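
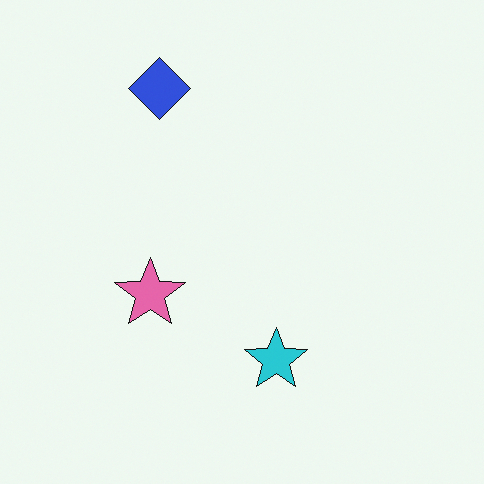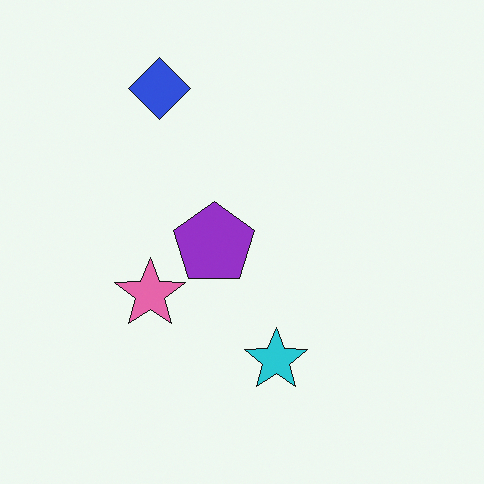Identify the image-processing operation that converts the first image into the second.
Overlaid with an additional purple pentagon.

A purple pentagon appears in the second image that is absent from the first.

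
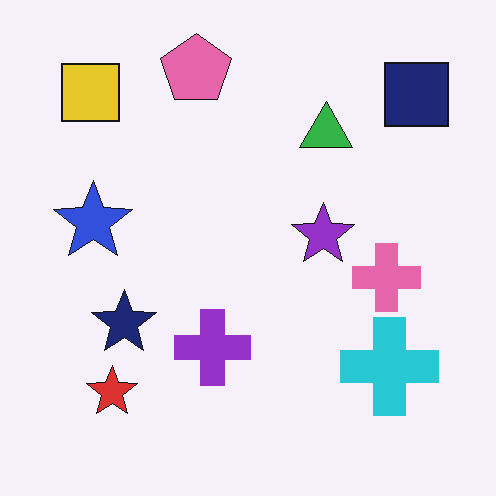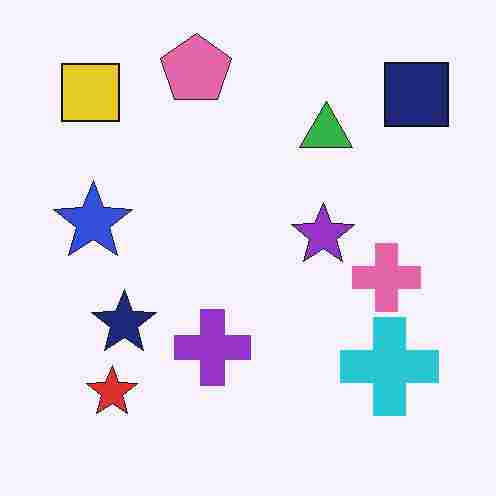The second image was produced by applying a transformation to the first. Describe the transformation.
It was degraded with heavy JPEG compression.

Blocky 8×8 compression artifacts appear around shape edges and the flat background shows ringing — characteristic JPEG degradation.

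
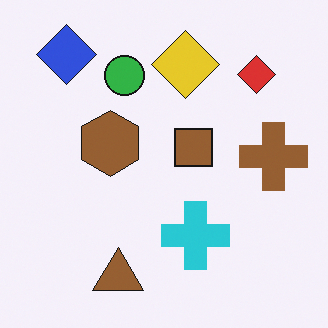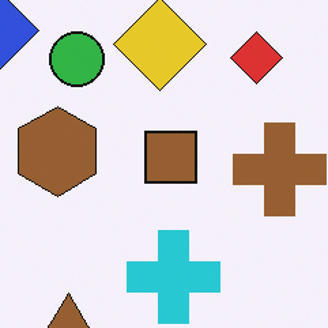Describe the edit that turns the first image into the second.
It was cropped slightly and scaled back up.

The visible shapes are larger and the field of view is narrower; shapes near the original edges may be partly or wholly outside the frame — a crop-and-rescale.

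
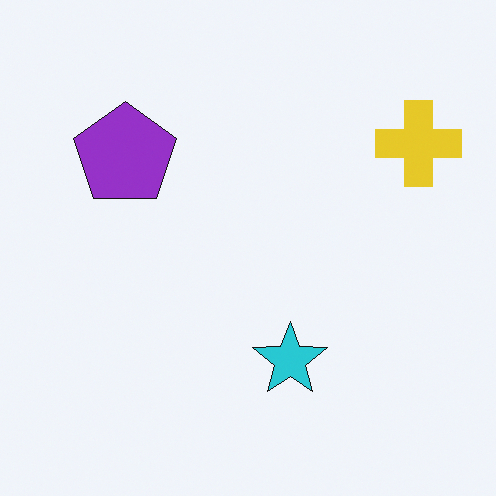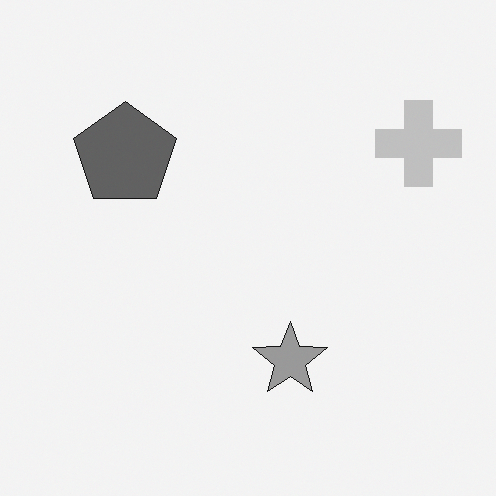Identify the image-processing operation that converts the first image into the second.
The second image is the first converted to grayscale.

All color is removed — every shape is now a shade of grey.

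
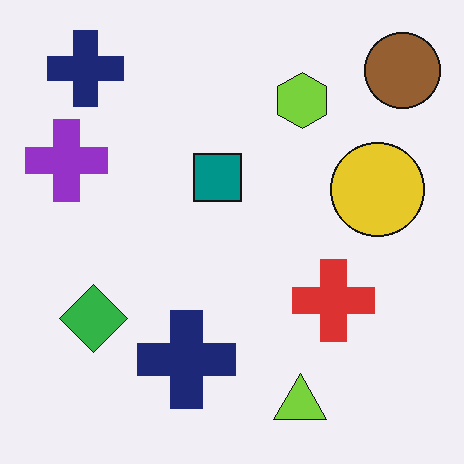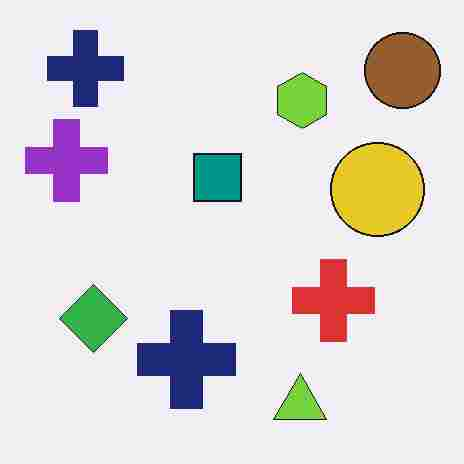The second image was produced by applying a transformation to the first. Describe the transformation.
It was heavily JPEG-compressed with obvious blocking artifacts.

Blocky 8×8 compression artifacts appear around shape edges and the flat background shows ringing — characteristic JPEG degradation.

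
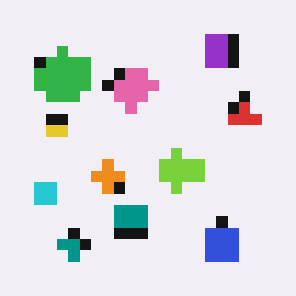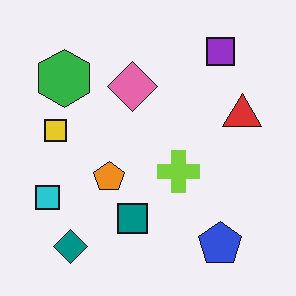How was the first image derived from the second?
It was coarsely pixelated.

Shapes are reduced to large square blocks; fine edges and outlines are lost — a downscale-then-upscale (mosaic) effect.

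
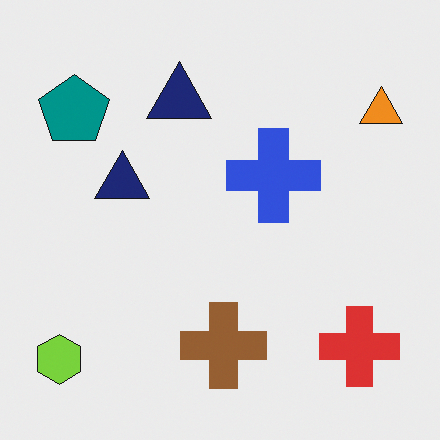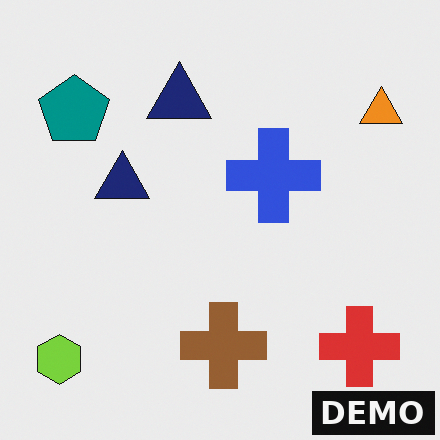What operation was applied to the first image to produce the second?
Watermarked with the text "DEMO" in the lower-right corner.

A dark label reading "DEMO" appears in the lower-right corner.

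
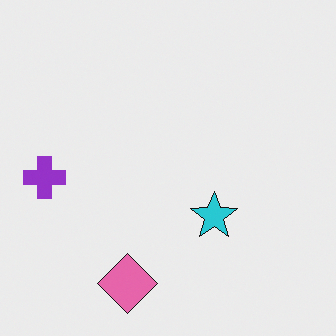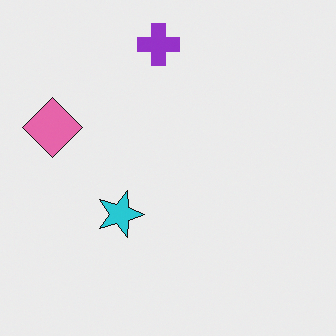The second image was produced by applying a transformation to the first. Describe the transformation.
This is the original image rotated 90° clockwise.

The purple cross sits in the left of the first image and the top of the second — consistent with a whole-image 90° clockwise rotation.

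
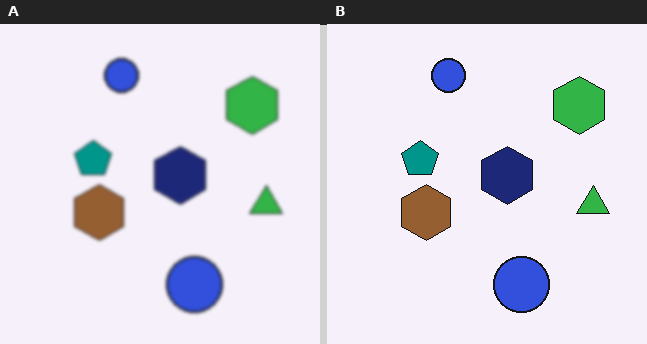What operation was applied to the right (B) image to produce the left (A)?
This is the original image given a subtle gaussian blur.

Shape edges and outlines are uniformly softened across the whole image.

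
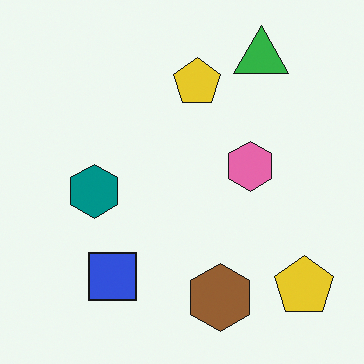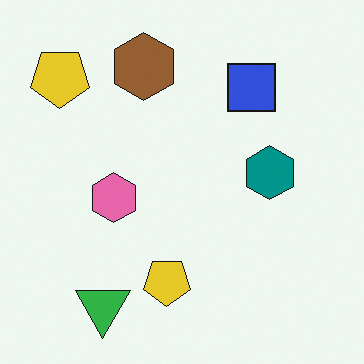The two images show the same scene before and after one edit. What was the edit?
It was rotated 180°.

The green triangle sits in the top-right of the first image and the bottom-left of the second — consistent with a whole-image 180° rotation.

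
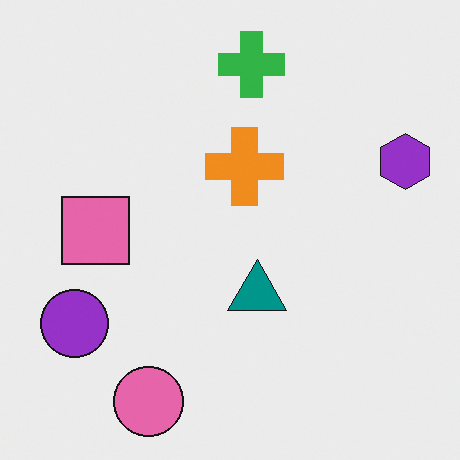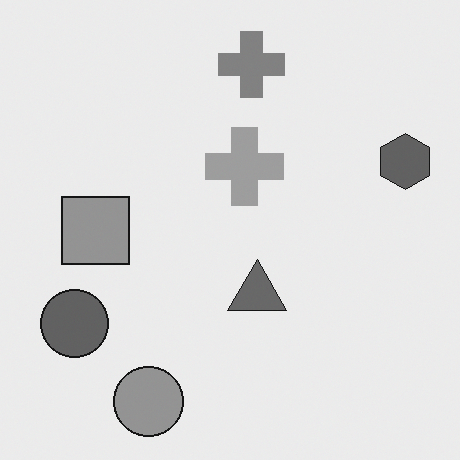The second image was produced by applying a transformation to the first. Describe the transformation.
It was converted to grayscale.

All color is removed — every shape is now a shade of grey.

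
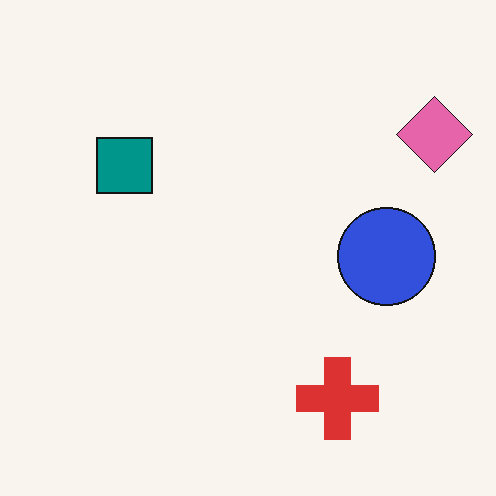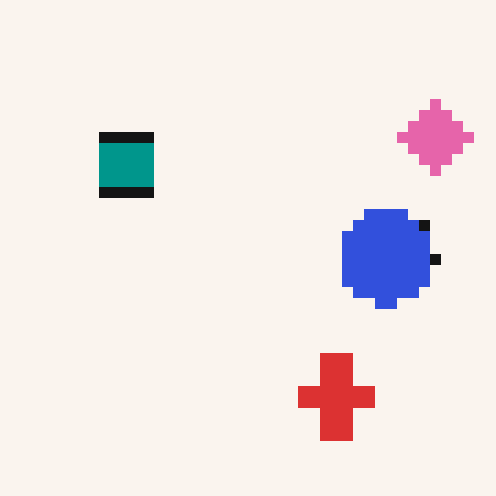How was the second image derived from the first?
The transformation is: coarsely pixelated.

Shapes are reduced to large square blocks; fine edges and outlines are lost — a downscale-then-upscale (mosaic) effect.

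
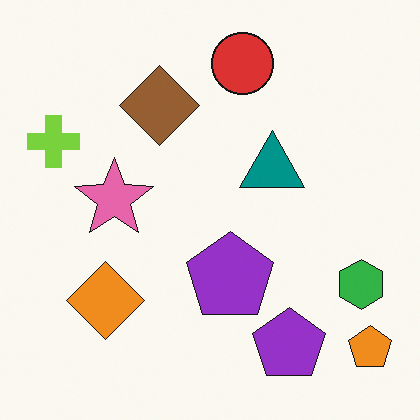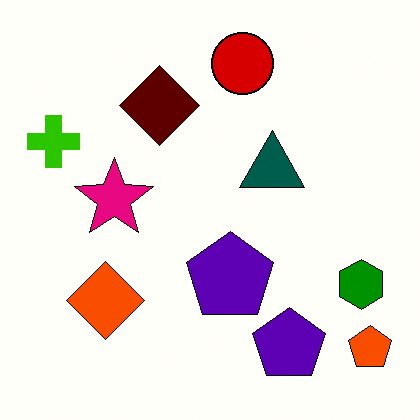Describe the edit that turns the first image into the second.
Boosted in contrast.

Tones are pushed away from mid-grey across the whole image — a global contrast change.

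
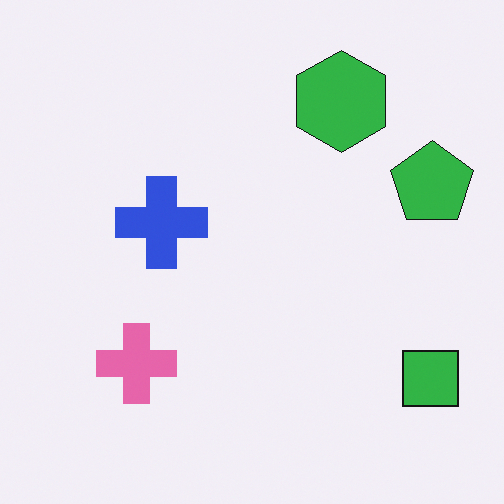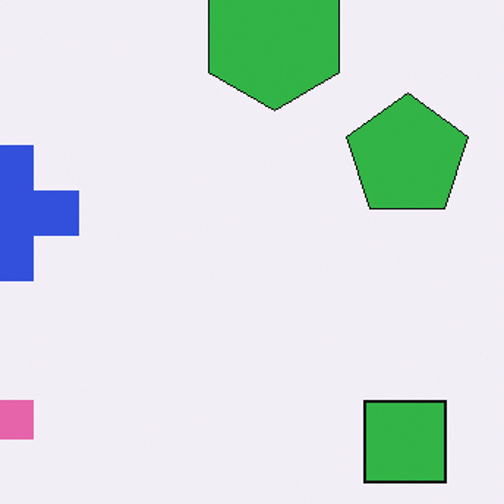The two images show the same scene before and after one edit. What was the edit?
This is the original image cropped to a modestly smaller region and rescaled.

The visible shapes are larger and the field of view is narrower; shapes near the original edges may be partly or wholly outside the frame — a crop-and-rescale.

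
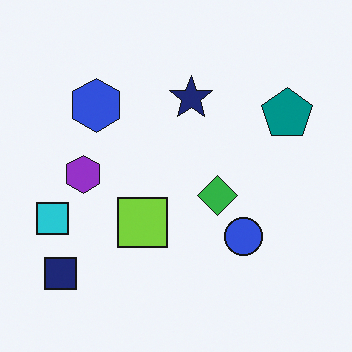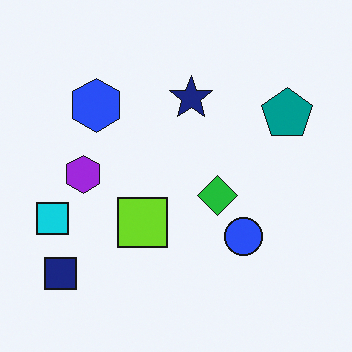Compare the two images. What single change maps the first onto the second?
This is the original image slightly oversaturated.

All colors are more vivid — a global saturation change.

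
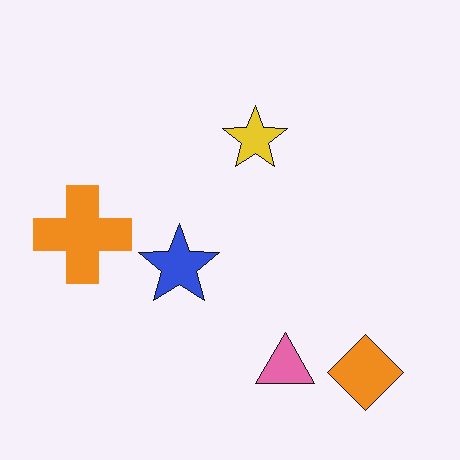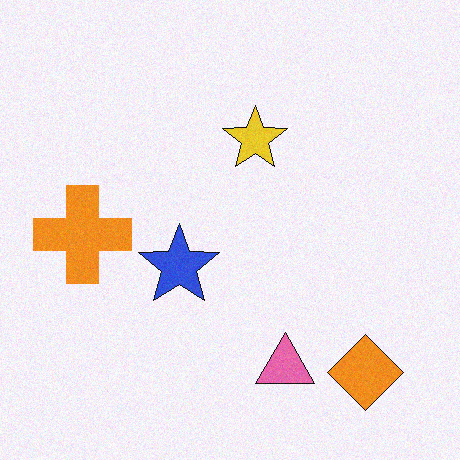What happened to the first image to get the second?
It was degraded with light additive noise.

Random speckle covers the whole image, including the flat background.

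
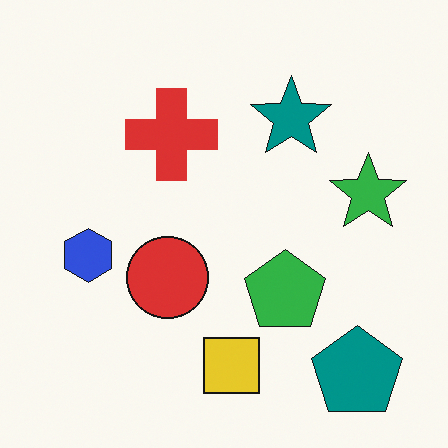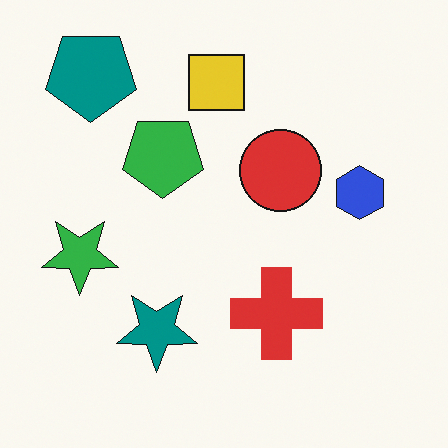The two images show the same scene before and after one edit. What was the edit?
The second image is the first rotated 180°.

The teal pentagon sits in the bottom-right of the first image and the top-left of the second — consistent with a whole-image 180° rotation.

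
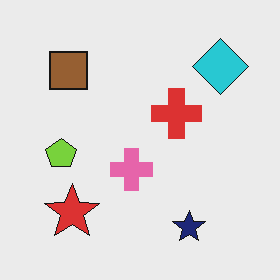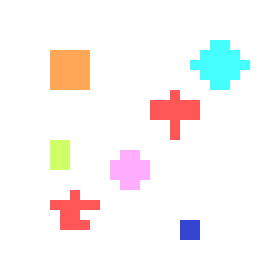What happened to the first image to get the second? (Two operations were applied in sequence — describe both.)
It was heavily pixelated into large blocks, then brightened a lot.

Shapes are reduced to large square blocks; fine edges and outlines are lost — a downscale-then-upscale (mosaic) effect. Every pixel — background and shapes alike — is uniformly brightened.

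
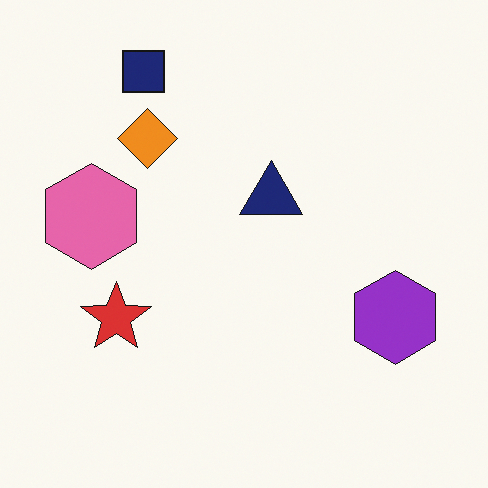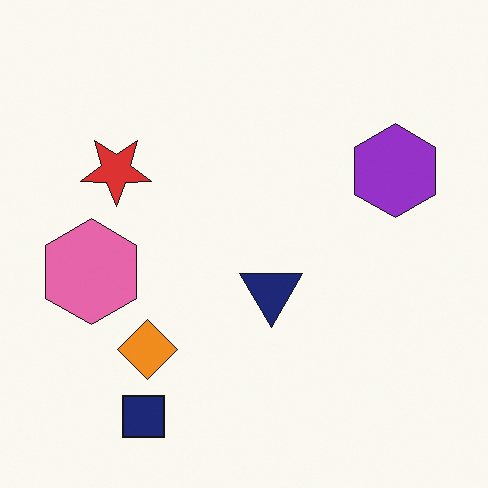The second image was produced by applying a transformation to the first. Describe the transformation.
It was flipped vertically (top ↔ bottom).

The navy square is in the top-left of the first image and the bottom-left of the second — shapes on opposite sides of the horizontal midline have swapped in a mirror flip.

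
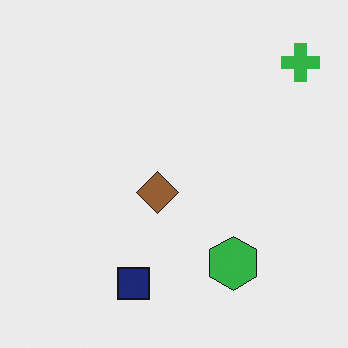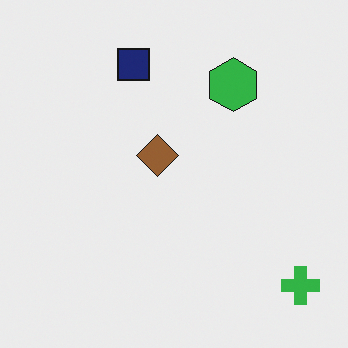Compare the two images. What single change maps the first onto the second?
This is the original image flipped vertically (top ↔ bottom).

The green cross is in the top-right of the first image and the bottom-right of the second — shapes on opposite sides of the horizontal midline have swapped in a mirror flip.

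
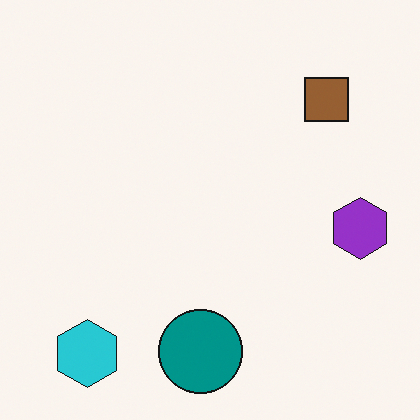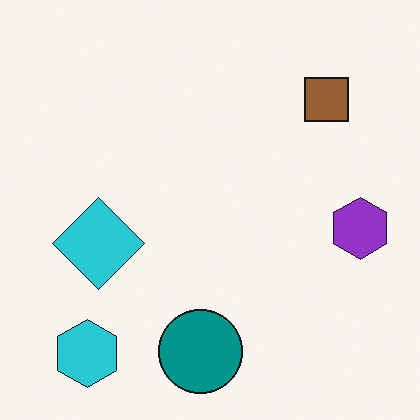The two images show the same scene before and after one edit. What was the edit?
Overlaid with an additional cyan diamond.

A cyan diamond appears in the second image that is absent from the first.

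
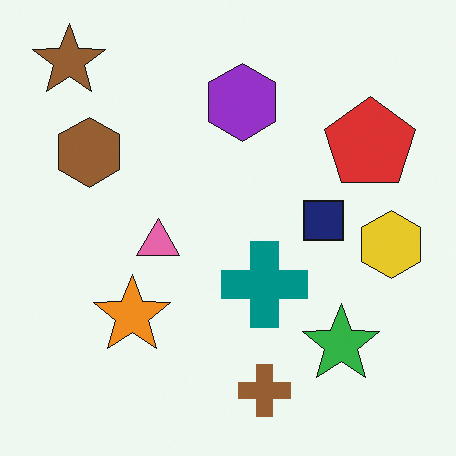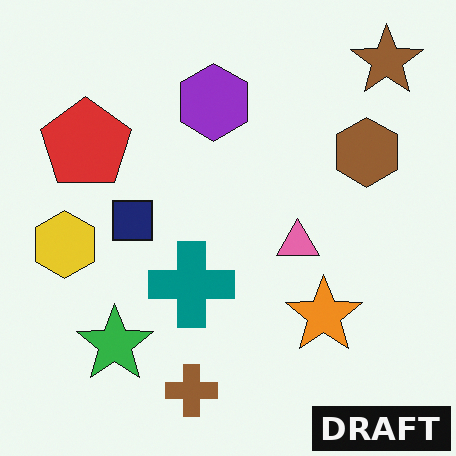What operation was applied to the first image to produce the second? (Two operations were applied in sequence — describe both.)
The second image is the first flipped horizontally (left ↔ right), then watermarked with the text "DRAFT" in the lower-right corner.

The yellow hexagon is in the right of the first image and the left of the second — shapes on opposite sides of the vertical midline have swapped in a mirror flip. A dark label reading "DRAFT" appears in the lower-right corner.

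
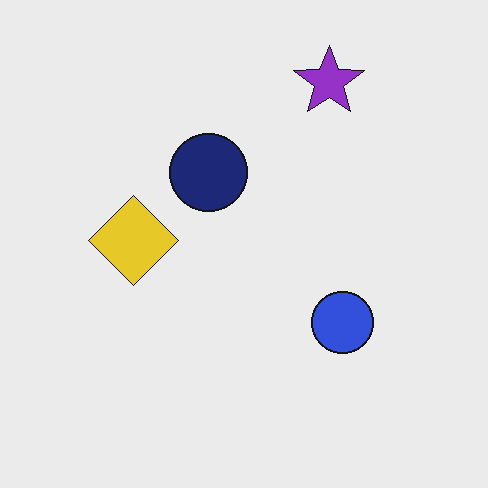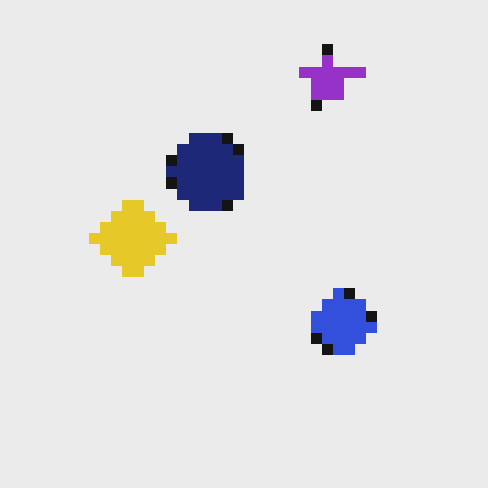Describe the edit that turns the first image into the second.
Heavily pixelated into large blocks.

Shapes are reduced to large square blocks; fine edges and outlines are lost — a downscale-then-upscale (mosaic) effect.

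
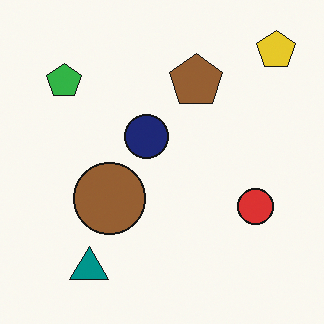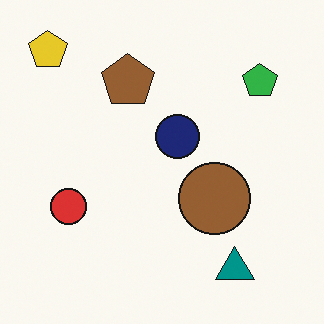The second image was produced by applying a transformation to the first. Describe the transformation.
This is the original image flipped horizontally (left ↔ right).

The yellow pentagon is in the top-right of the first image and the top-left of the second — shapes on opposite sides of the vertical midline have swapped in a mirror flip.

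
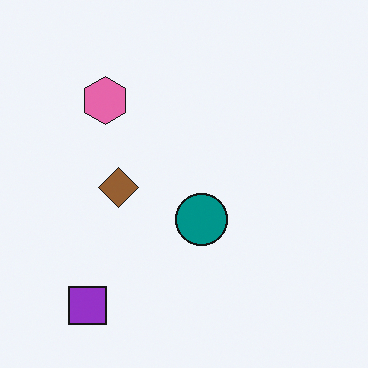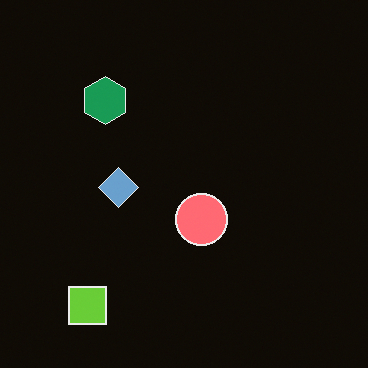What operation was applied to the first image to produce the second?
It was color-inverted (negative).

The light background has become dark and every shape's color is its complement — a photographic negative.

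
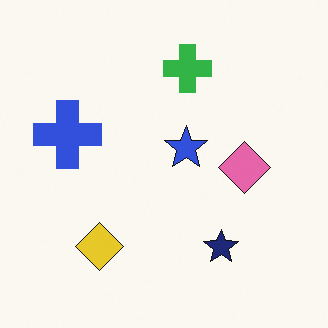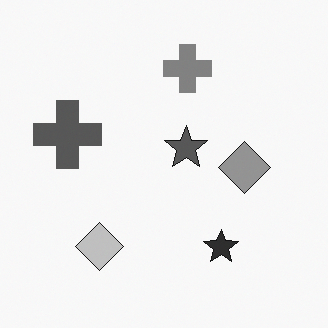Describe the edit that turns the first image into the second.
It was converted to grayscale.

All color is removed — every shape is now a shade of grey.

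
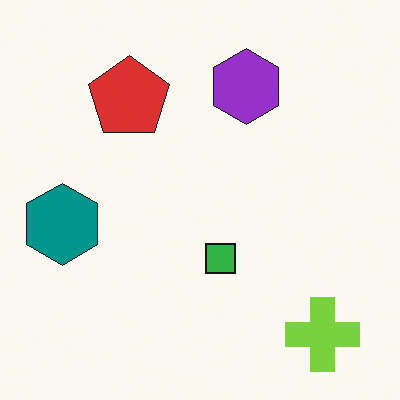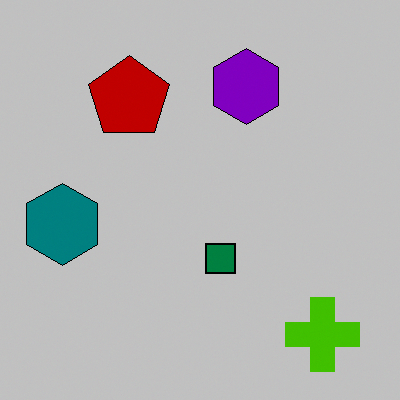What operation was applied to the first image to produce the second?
The image was aggressively posterized.

Each flat color has snapped to a coarser quantized level — most visibly, the near-white background has dropped to a flat grey.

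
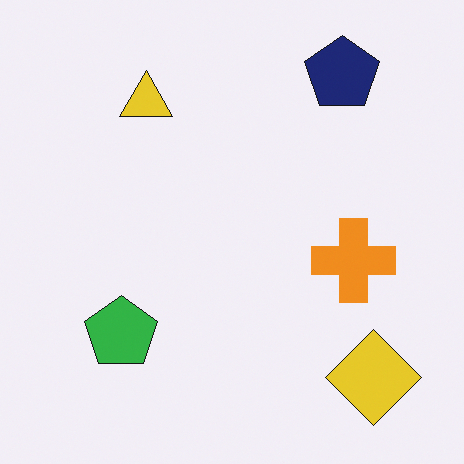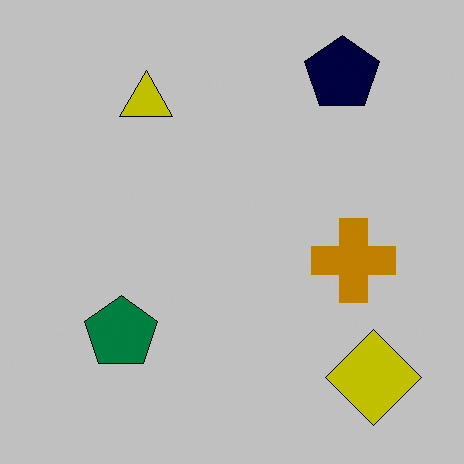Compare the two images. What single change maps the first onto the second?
It was heavily posterized to just a handful of flat colors.

Each flat color has snapped to a coarser quantized level — most visibly, the near-white background has dropped to a flat grey.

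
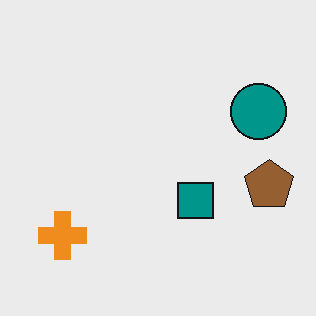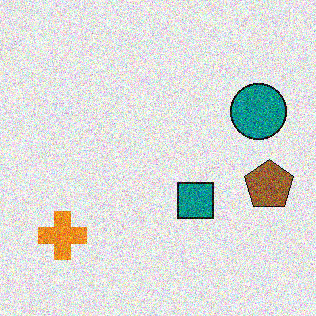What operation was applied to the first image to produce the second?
This is the original image degraded with strong gaussian noise.

Random speckle covers the whole image, including the flat background.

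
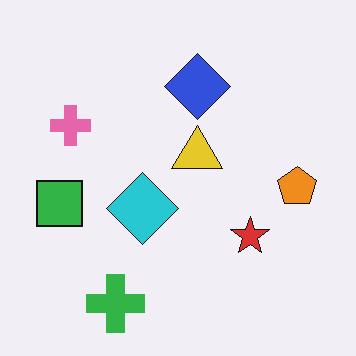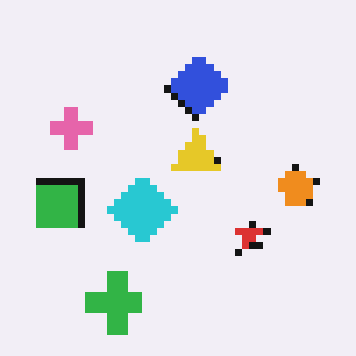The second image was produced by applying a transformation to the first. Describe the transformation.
Moderately pixelated.

Shapes are reduced to large square blocks; fine edges and outlines are lost — a downscale-then-upscale (mosaic) effect.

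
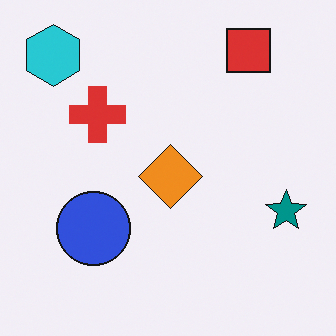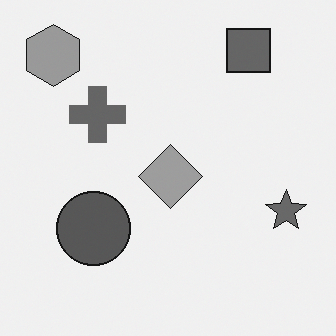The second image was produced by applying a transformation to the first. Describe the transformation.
Converted to grayscale.

All color is removed — every shape is now a shade of grey.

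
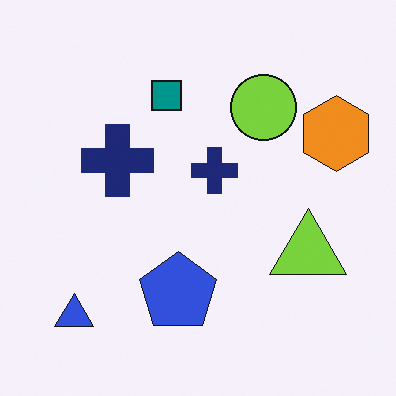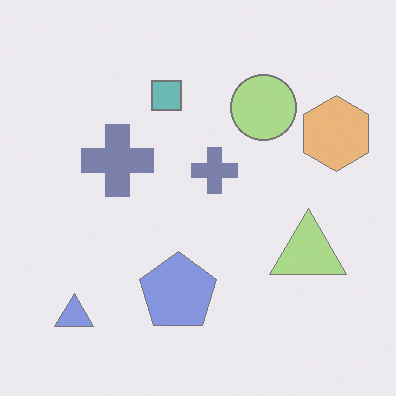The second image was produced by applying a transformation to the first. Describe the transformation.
Given much lower contrast.

Tones are pushed toward mid-grey across the whole image — a global contrast change.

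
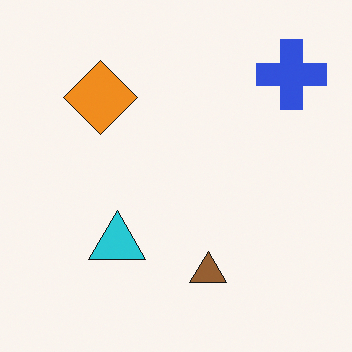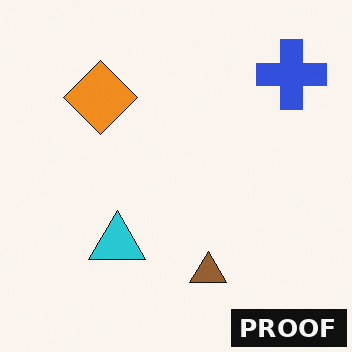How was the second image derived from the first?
This is the original image watermarked with the text "PROOF" in the lower-right corner.

A dark label reading "PROOF" appears in the lower-right corner.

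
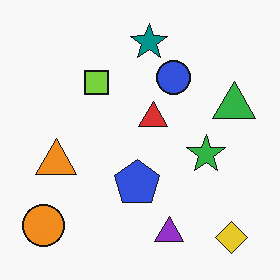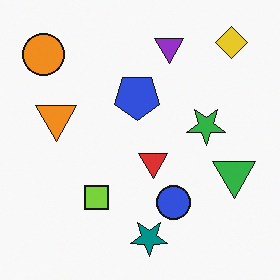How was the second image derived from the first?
This is the original image flipped vertically (top ↔ bottom).

The teal star is in the top of the first image and the bottom of the second — shapes on opposite sides of the horizontal midline have swapped in a mirror flip.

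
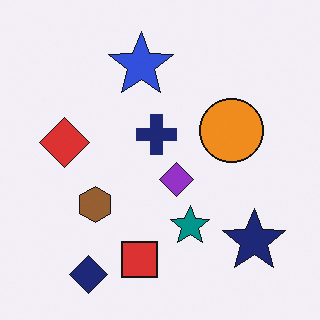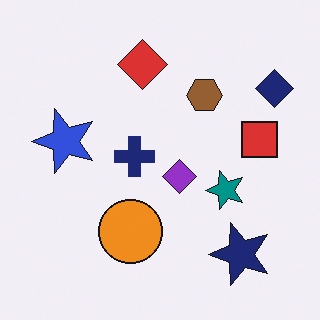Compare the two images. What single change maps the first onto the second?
Transposed (reflected across the top-left ↔ bottom-right diagonal).

Shapes have swapped their row and column positions — what was in the top-right is now in the bottom-left — a diagonal reflection.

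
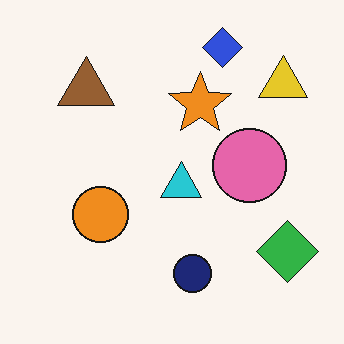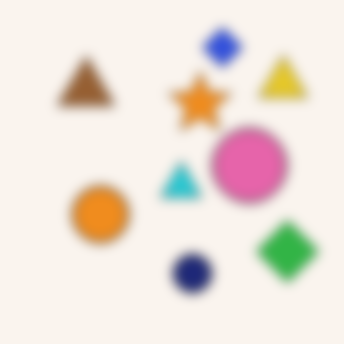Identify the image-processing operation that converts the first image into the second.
The second image is the first heavily blurred.

Shape edges and outlines are uniformly softened across the whole image.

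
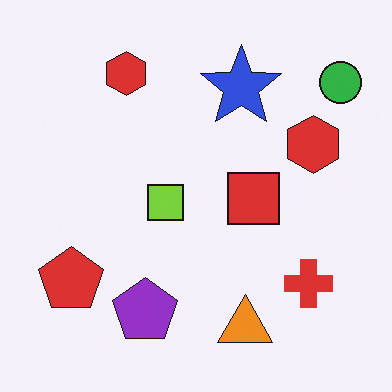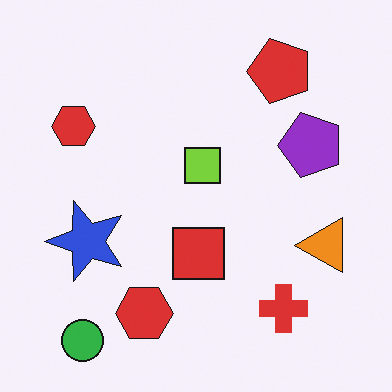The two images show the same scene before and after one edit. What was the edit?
The image was transposed (reflected across the top-left ↔ bottom-right diagonal).

Shapes have swapped their row and column positions — what was in the top-right is now in the bottom-left — a diagonal reflection.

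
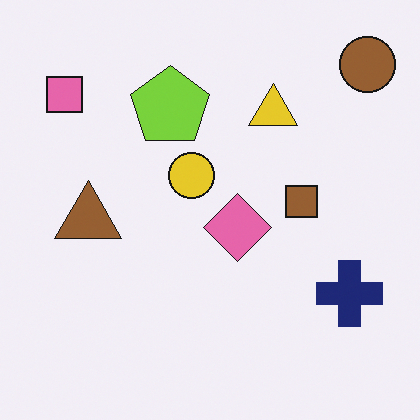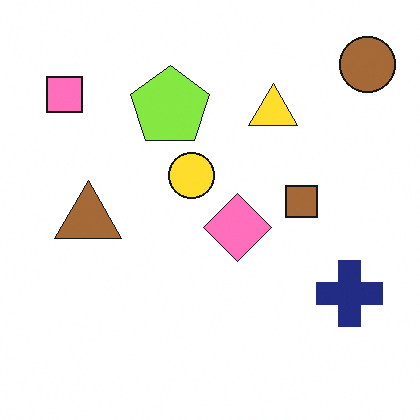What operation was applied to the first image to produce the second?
The transformation is: brightened a little.

Every pixel — background and shapes alike — is uniformly brightened.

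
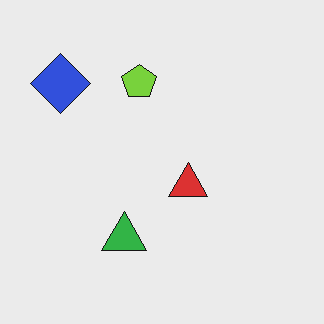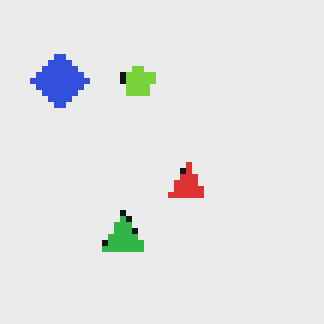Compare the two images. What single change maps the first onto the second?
Pixelated into visible square blocks.

Shapes are reduced to large square blocks; fine edges and outlines are lost — a downscale-then-upscale (mosaic) effect.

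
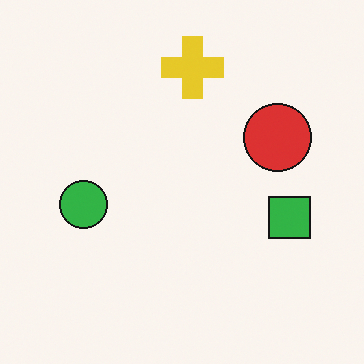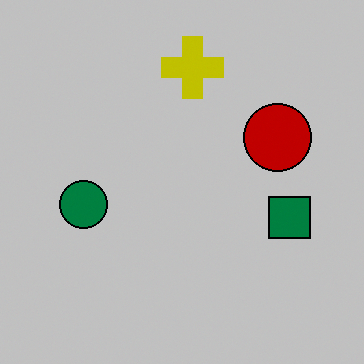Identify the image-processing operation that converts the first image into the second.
Aggressively posterized.

Each flat color has snapped to a coarser quantized level — most visibly, the near-white background has dropped to a flat grey.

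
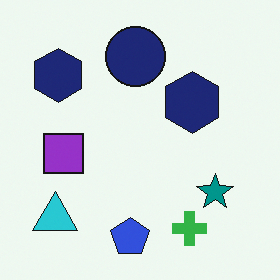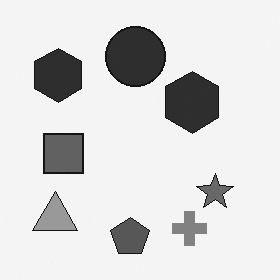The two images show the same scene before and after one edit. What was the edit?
Converted to grayscale.

All color is removed — every shape is now a shade of grey.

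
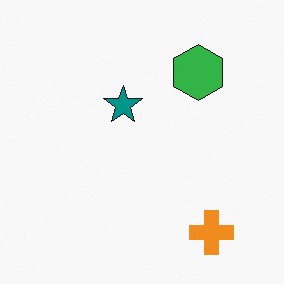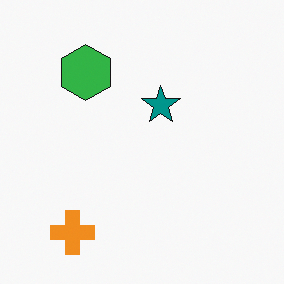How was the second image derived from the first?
Flipped horizontally (left ↔ right).

The orange cross is in the bottom-right of the first image and the bottom-left of the second — shapes on opposite sides of the vertical midline have swapped in a mirror flip.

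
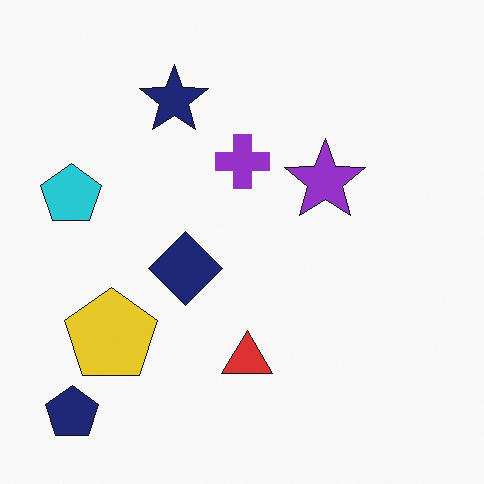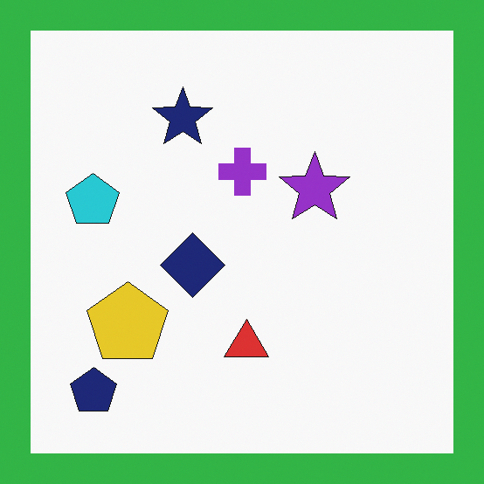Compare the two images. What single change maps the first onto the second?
The second image is the first framed with a green border.

A solid green frame runs around the edge of the second image, with the content slightly shrunk inside it.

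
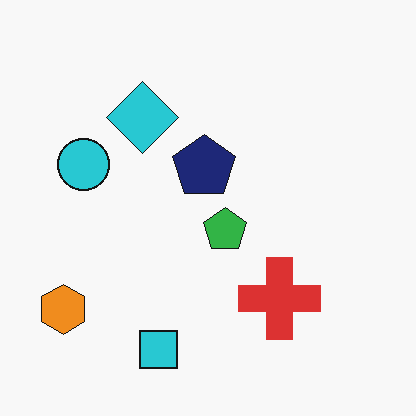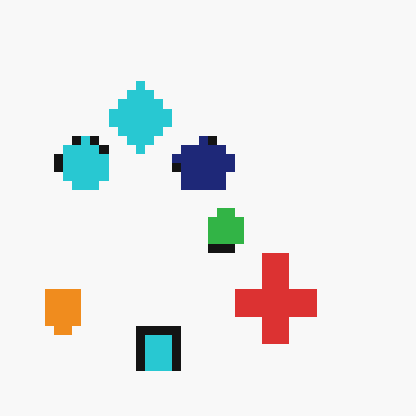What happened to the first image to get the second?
The image was coarsely pixelated.

Shapes are reduced to large square blocks; fine edges and outlines are lost — a downscale-then-upscale (mosaic) effect.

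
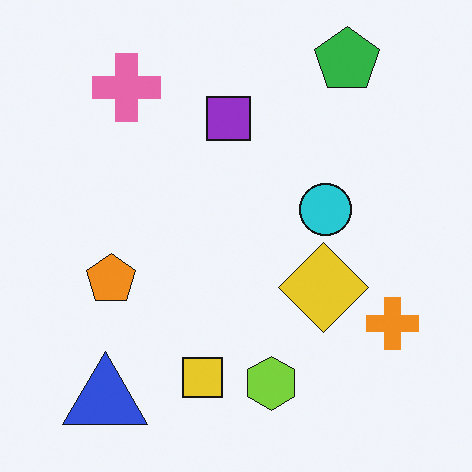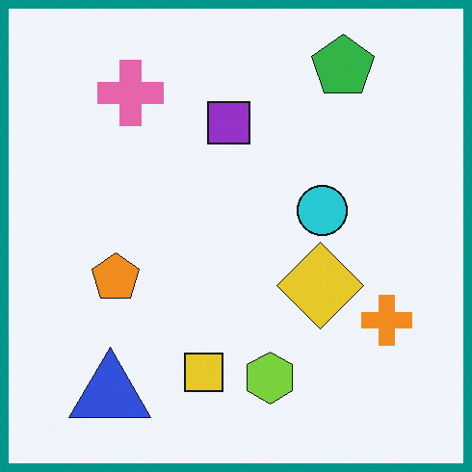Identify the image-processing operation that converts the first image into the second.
The second image is the first framed with a teal border.

A solid teal frame runs around the edge of the second image, with the content slightly shrunk inside it.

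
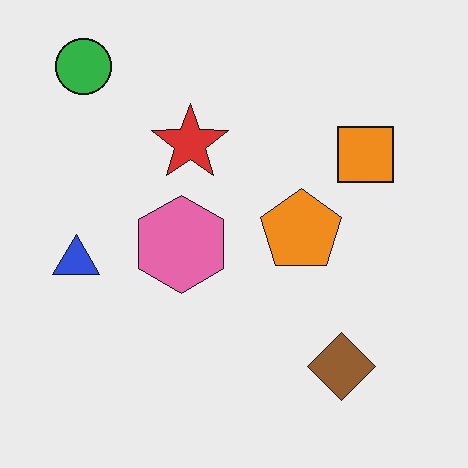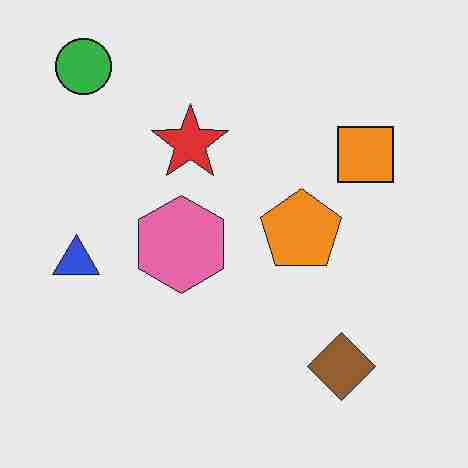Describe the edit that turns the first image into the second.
Heavily JPEG-compressed with obvious blocking artifacts.

Blocky 8×8 compression artifacts appear around shape edges and the flat background shows ringing — characteristic JPEG degradation.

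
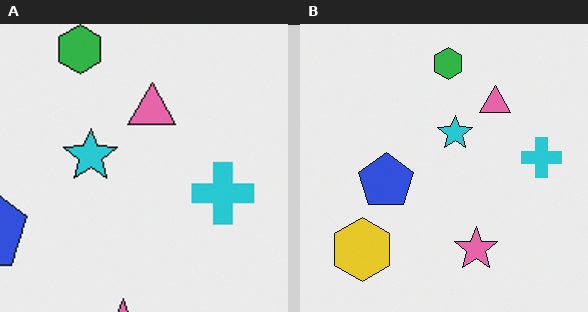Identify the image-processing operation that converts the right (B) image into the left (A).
The transformation is: cropped to a modestly smaller region and rescaled.

The visible shapes are larger and the field of view is narrower; shapes near the original edges may be partly or wholly outside the frame — a crop-and-rescale.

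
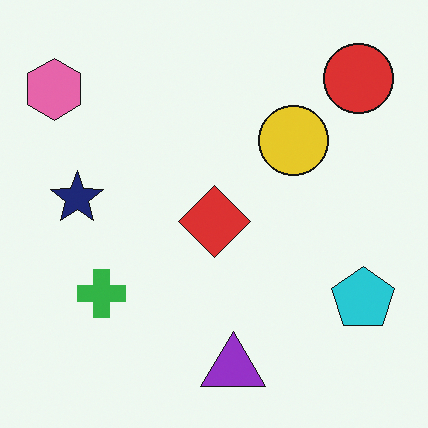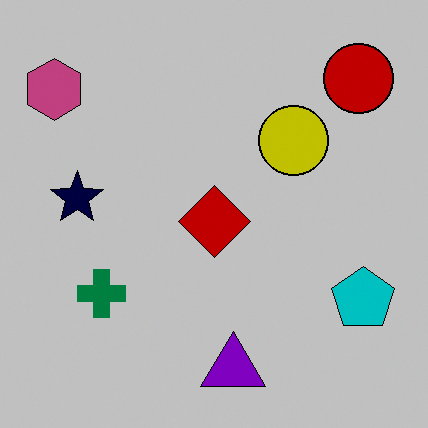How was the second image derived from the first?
Heavily posterized to just a handful of flat colors.

Each flat color has snapped to a coarser quantized level — most visibly, the near-white background has dropped to a flat grey.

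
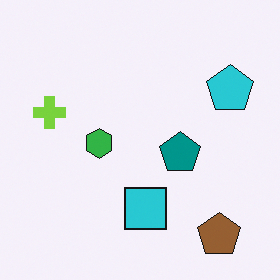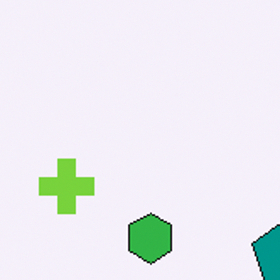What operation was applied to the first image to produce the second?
The second image is the first cropped to a noticeably smaller region and rescaled.

The visible shapes are larger and the field of view is narrower; shapes near the original edges may be partly or wholly outside the frame — a crop-and-rescale.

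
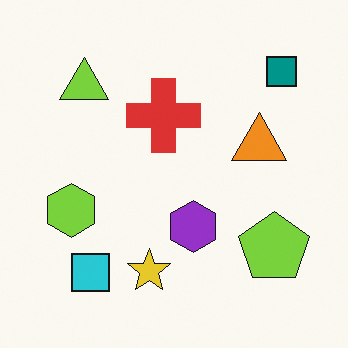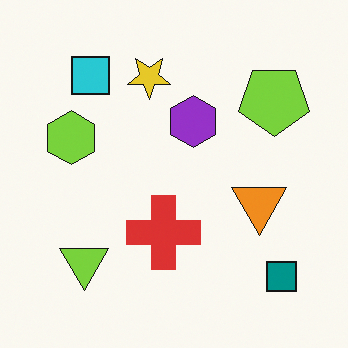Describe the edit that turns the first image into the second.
The image was flipped vertically (top ↔ bottom).

The teal square is in the top-right of the first image and the bottom-right of the second — shapes on opposite sides of the horizontal midline have swapped in a mirror flip.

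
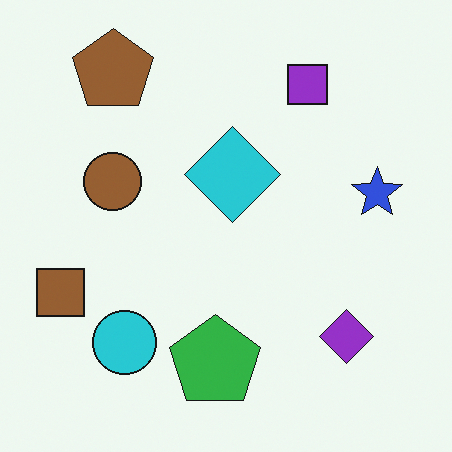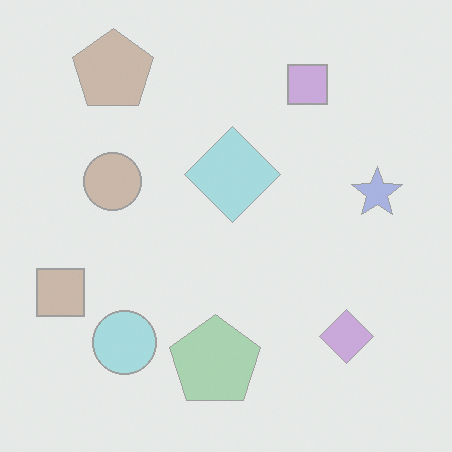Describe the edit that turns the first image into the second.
It was washed out (contrast reduced).

Tones are pushed toward mid-grey across the whole image — a global contrast change.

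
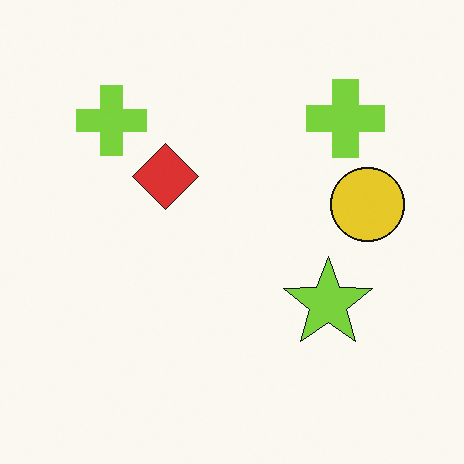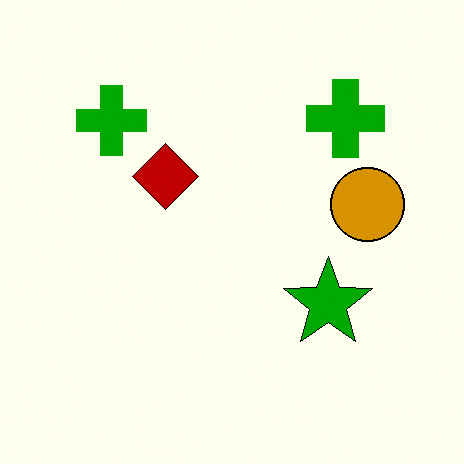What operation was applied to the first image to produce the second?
It was given much higher contrast.

Tones are pushed away from mid-grey across the whole image — a global contrast change.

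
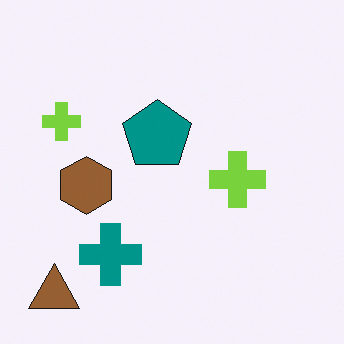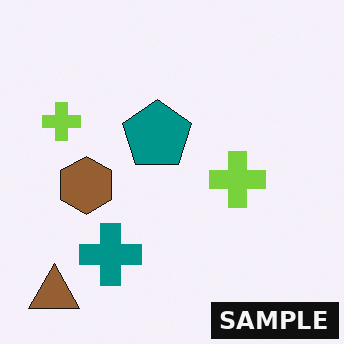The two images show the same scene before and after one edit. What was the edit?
This is the original image watermarked with the text "SAMPLE" in the lower-right corner.

A dark label reading "SAMPLE" appears in the lower-right corner.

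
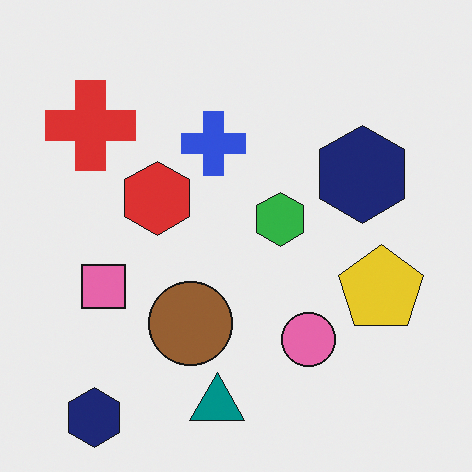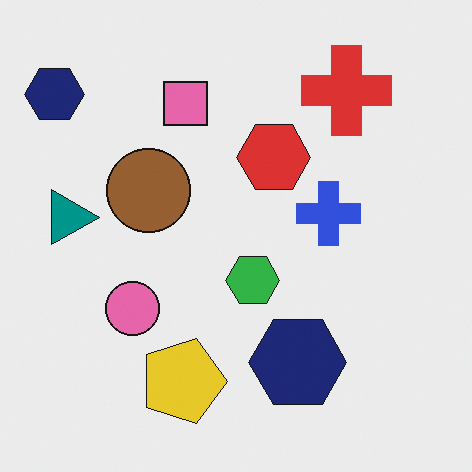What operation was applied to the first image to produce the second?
The image was rotated 90° clockwise.

The red cross sits in the top-left of the first image and the top-right of the second — consistent with a whole-image 90° clockwise rotation.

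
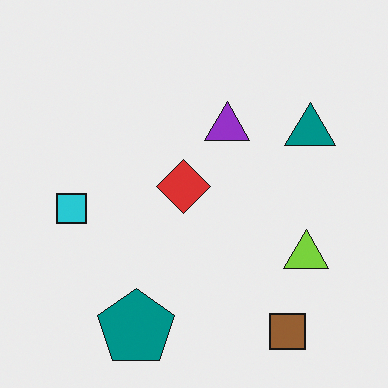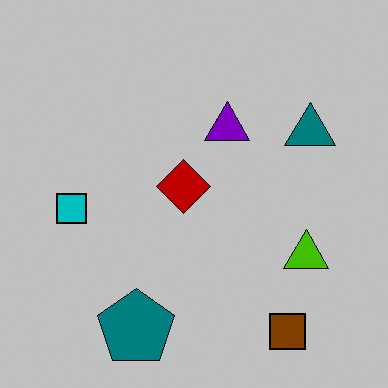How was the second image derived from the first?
Aggressively posterized.

Each flat color has snapped to a coarser quantized level — most visibly, the near-white background has dropped to a flat grey.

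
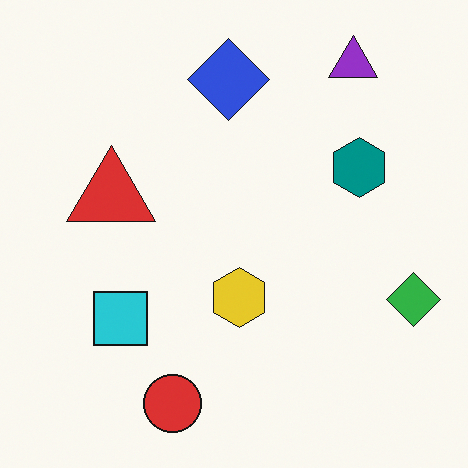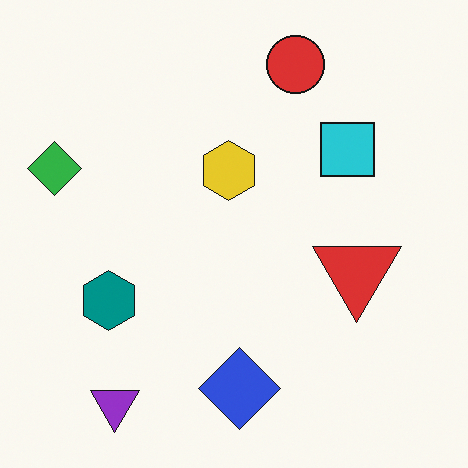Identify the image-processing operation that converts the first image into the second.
The image was rotated 180°.

The purple triangle sits in the top-right of the first image and the bottom-left of the second — consistent with a whole-image 180° rotation.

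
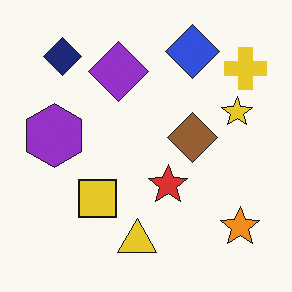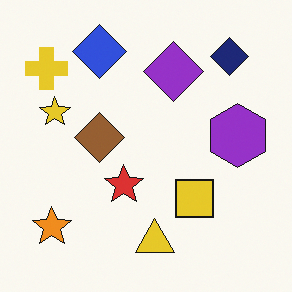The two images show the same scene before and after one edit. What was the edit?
This is the original image flipped horizontally (left ↔ right).

The yellow cross is in the top-right of the first image and the top-left of the second — shapes on opposite sides of the vertical midline have swapped in a mirror flip.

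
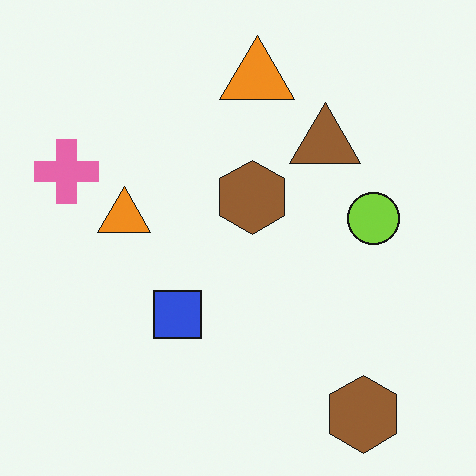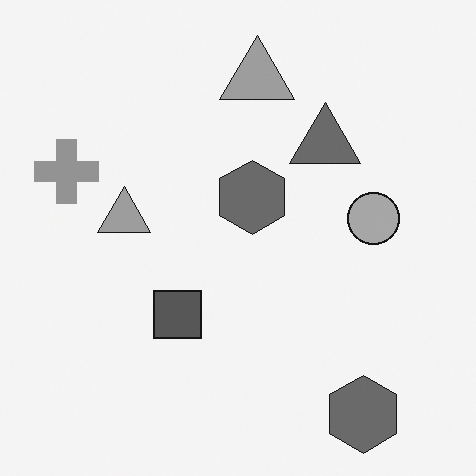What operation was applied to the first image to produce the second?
The image was converted to grayscale.

All color is removed — every shape is now a shade of grey.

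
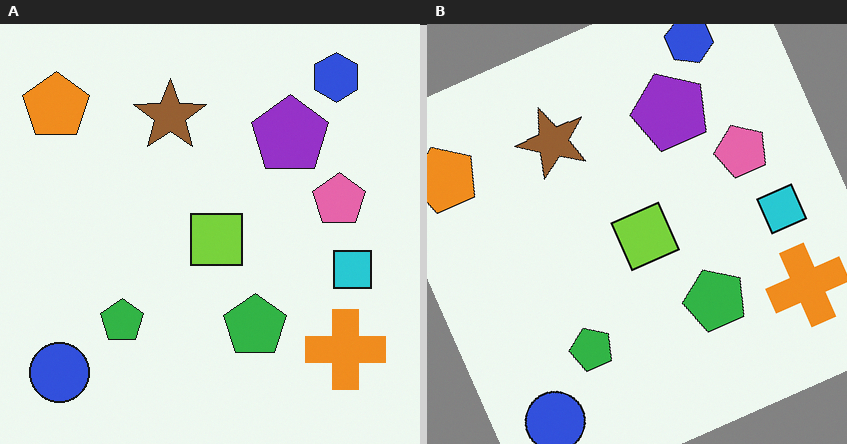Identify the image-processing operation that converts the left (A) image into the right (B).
This is the original image rotated counter-clockwise by a moderate amount.

Every shape is tilted by the same angle and the image corners show triangular fill wedges — a whole-image rotation by a non-right angle.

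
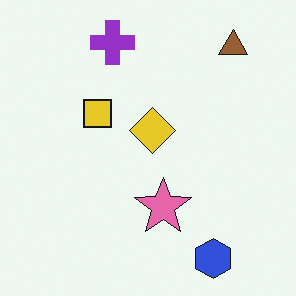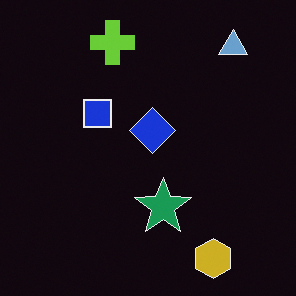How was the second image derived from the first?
It was color-inverted (negative).

The light background has become dark and every shape's color is its complement — a photographic negative.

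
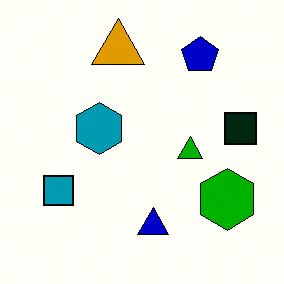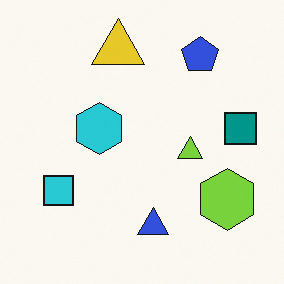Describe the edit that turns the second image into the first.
Boosted in contrast.

Tones are pushed away from mid-grey across the whole image — a global contrast change.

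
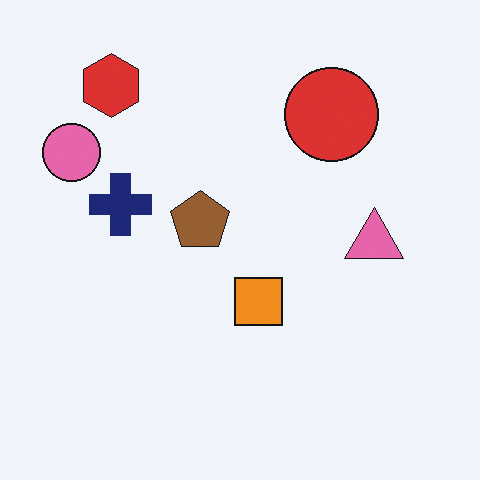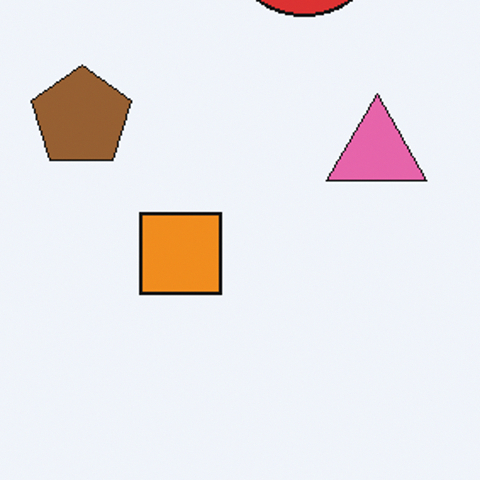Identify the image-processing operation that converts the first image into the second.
The transformation is: cropped to a noticeably smaller region and rescaled.

The visible shapes are larger and the field of view is narrower; shapes near the original edges may be partly or wholly outside the frame — a crop-and-rescale.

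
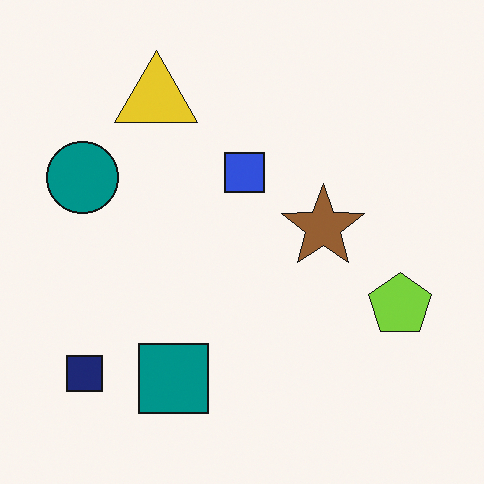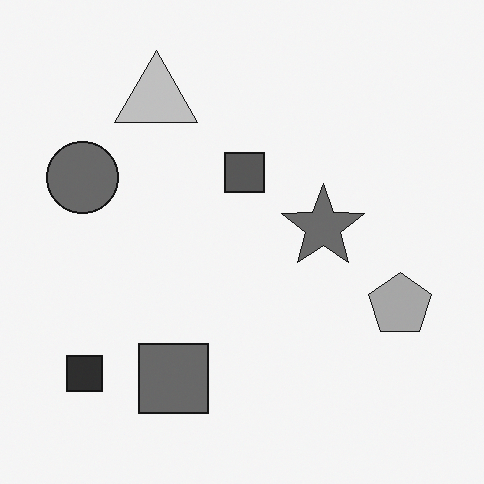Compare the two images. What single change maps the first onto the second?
The transformation is: converted to grayscale.

All color is removed — every shape is now a shade of grey.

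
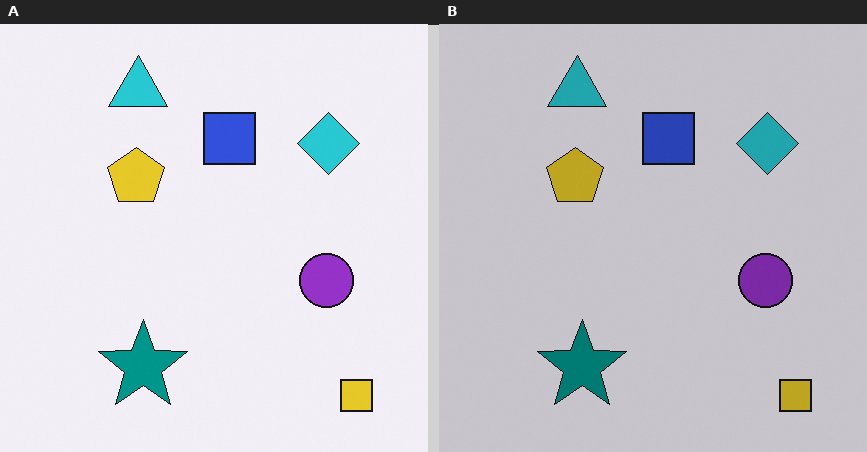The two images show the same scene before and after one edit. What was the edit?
The right (B) image is the left (A) darkened a little.

Every pixel — background and shapes alike — is uniformly darkened.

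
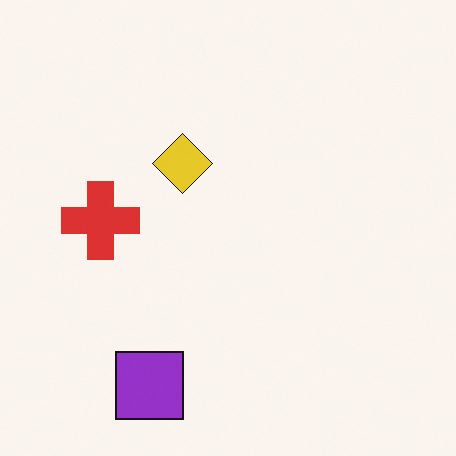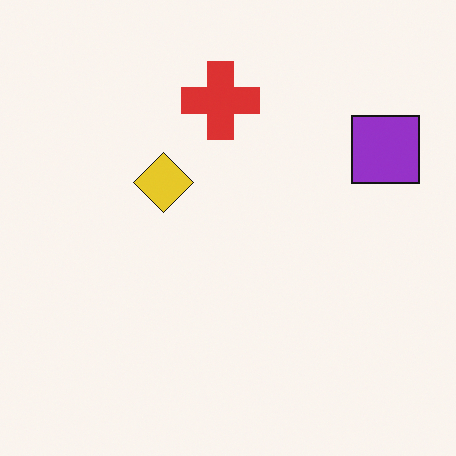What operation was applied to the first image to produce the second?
It was transposed (reflected across the top-left ↔ bottom-right diagonal).

Shapes have swapped their row and column positions — what was in the top-right is now in the bottom-left — a diagonal reflection.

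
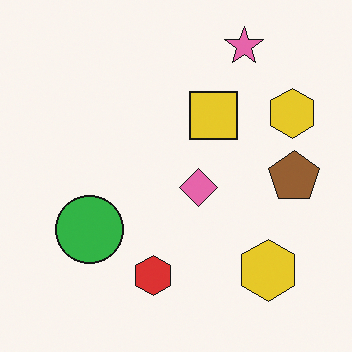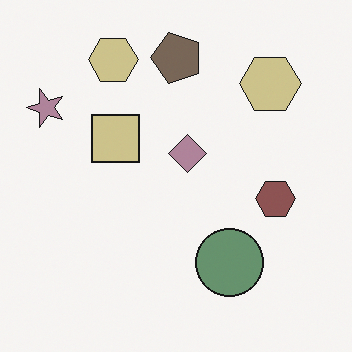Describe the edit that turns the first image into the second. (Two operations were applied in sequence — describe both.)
The transformation is: made much more muted (saturation change), then rotated 90° counter-clockwise.

All colors are more muted and greyish — a global saturation change. The pink star sits in the top-right of the first image and the top-left of the second — consistent with a whole-image 90° counter-clockwise rotation.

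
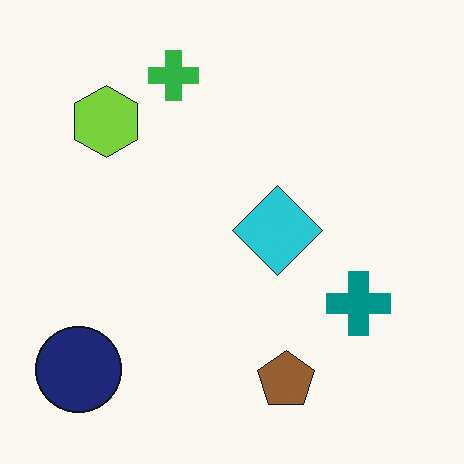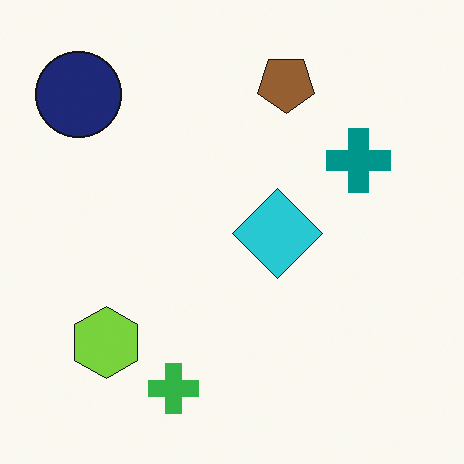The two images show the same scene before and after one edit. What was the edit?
It was flipped vertically (top ↔ bottom).

The green cross is in the top of the first image and the bottom of the second — shapes on opposite sides of the horizontal midline have swapped in a mirror flip.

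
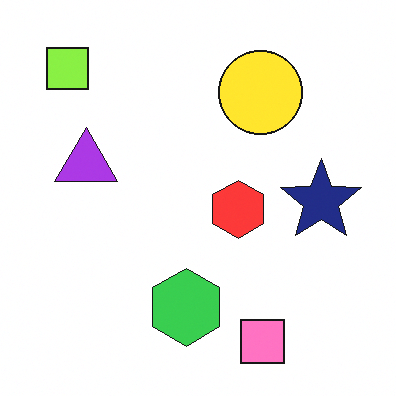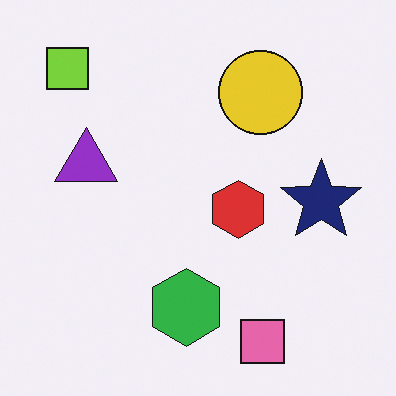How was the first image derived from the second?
It was slightly brightened.

Every pixel — background and shapes alike — is uniformly brightened.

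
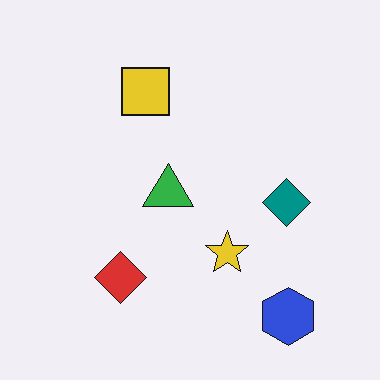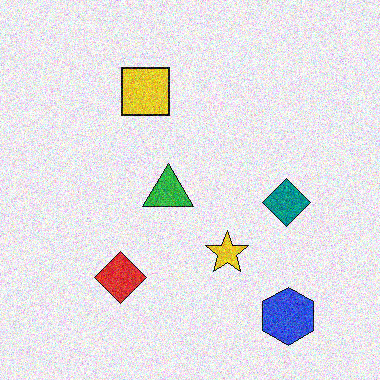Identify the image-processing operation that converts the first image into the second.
It was degraded with moderate additive noise.

Random speckle covers the whole image, including the flat background.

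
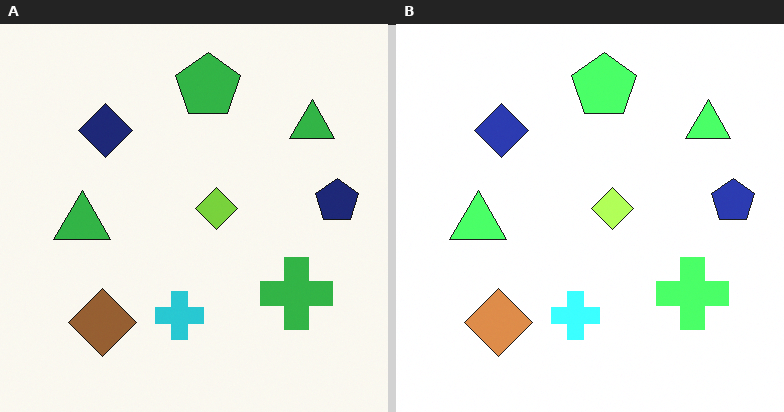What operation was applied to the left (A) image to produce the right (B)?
The image was noticeably brightened.

Every pixel — background and shapes alike — is uniformly brightened.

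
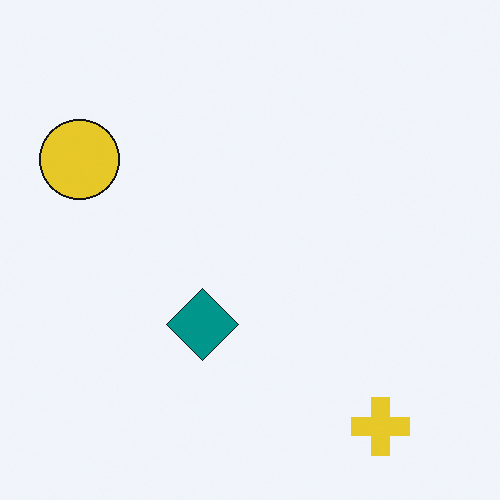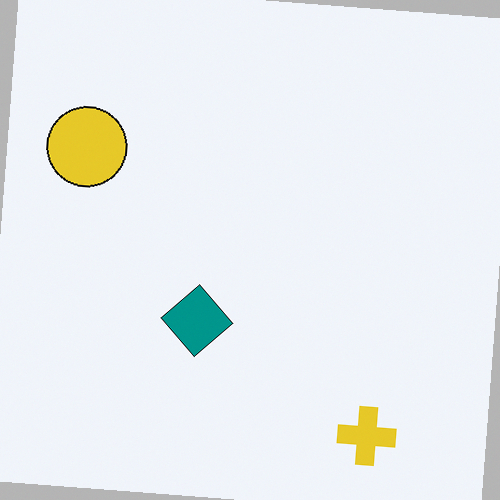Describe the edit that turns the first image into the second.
The transformation is: rotated clockwise by a small amount.

Every shape is tilted by the same angle and the image corners show triangular fill wedges — a whole-image rotation by a non-right angle.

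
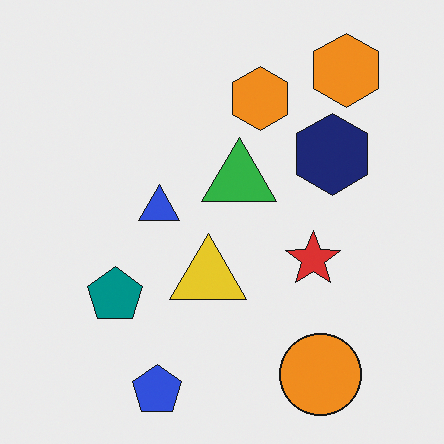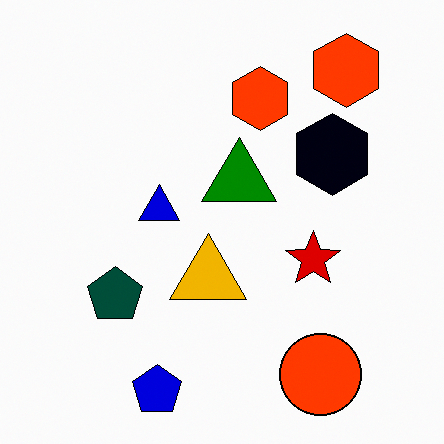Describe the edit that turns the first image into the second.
The image was given much higher contrast.

Tones are pushed away from mid-grey across the whole image — a global contrast change.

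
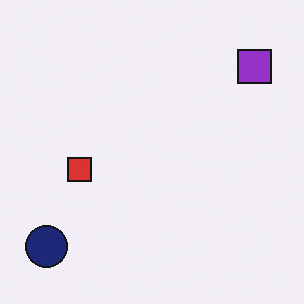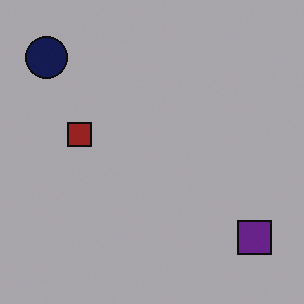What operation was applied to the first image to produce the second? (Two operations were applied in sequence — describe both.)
The second image is the first flipped vertically (top ↔ bottom), then darkened a lot.

The navy circle is in the bottom-left of the first image and the top-left of the second — shapes on opposite sides of the horizontal midline have swapped in a mirror flip. Every pixel — background and shapes alike — is uniformly darkened.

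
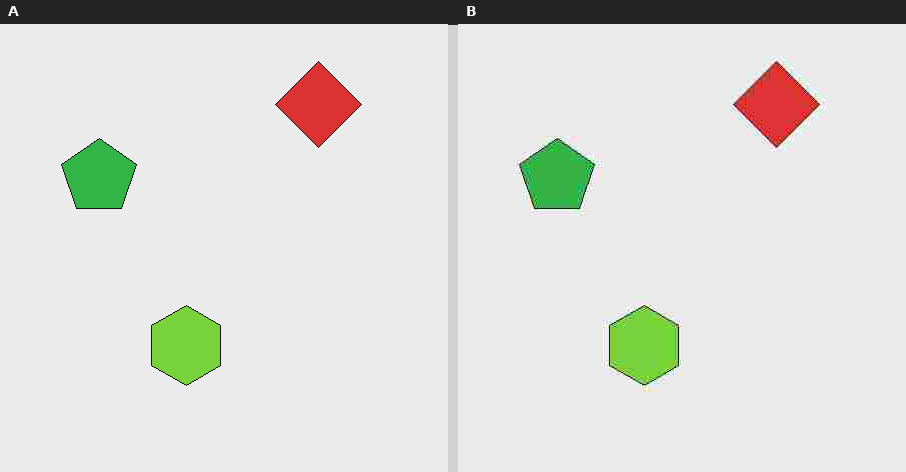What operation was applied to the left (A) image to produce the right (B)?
Heavily JPEG-compressed with obvious blocking artifacts.

Blocky 8×8 compression artifacts appear around shape edges and the flat background shows ringing — characteristic JPEG degradation.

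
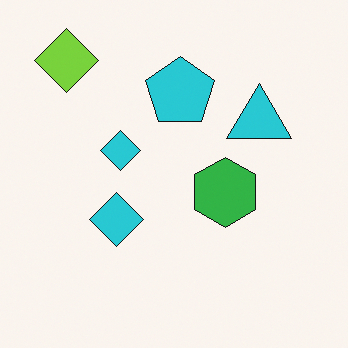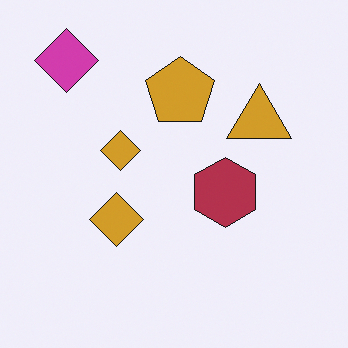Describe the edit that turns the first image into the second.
The transformation is: hue-shifted by a large amount.

Every shape's color has rotated by the same amount around the hue wheel — a uniform hue shift.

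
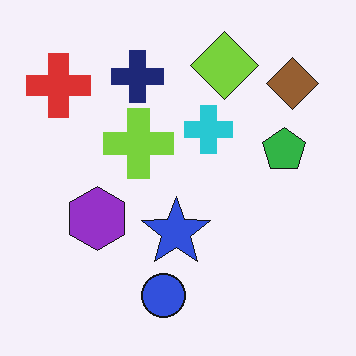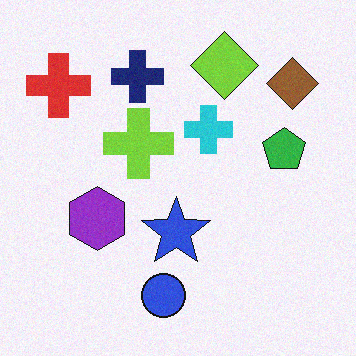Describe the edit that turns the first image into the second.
It was degraded with a light layer of grain.

Random speckle covers the whole image, including the flat background.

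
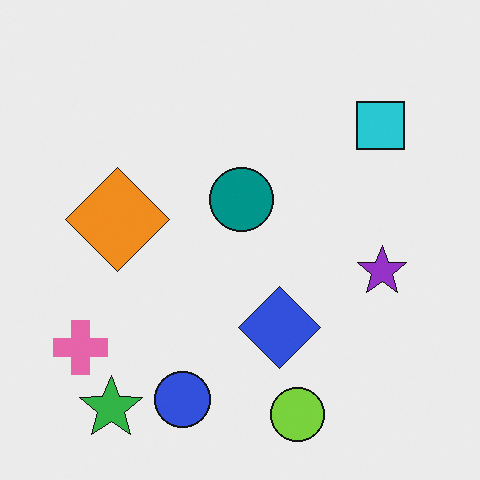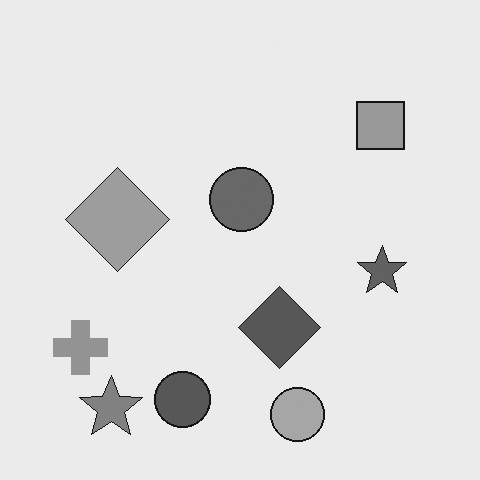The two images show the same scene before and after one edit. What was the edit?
The second image is the first converted to grayscale.

All color is removed — every shape is now a shade of grey.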